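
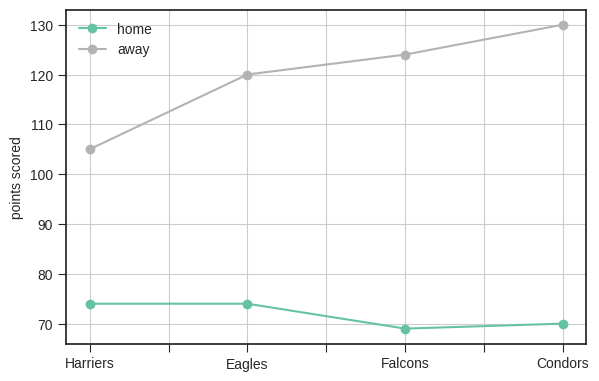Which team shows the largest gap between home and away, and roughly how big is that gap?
Condors: home ≈ 70, away ≈ 130 → gap ≈ 60. Next-largest (Falcons) is only ≈ 50.

Condors, ≈ 60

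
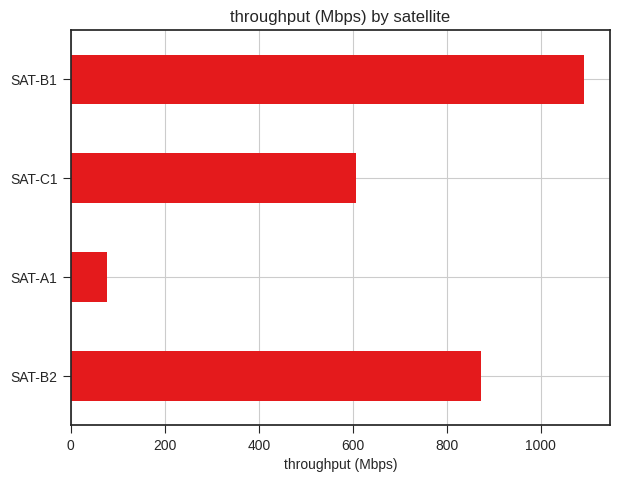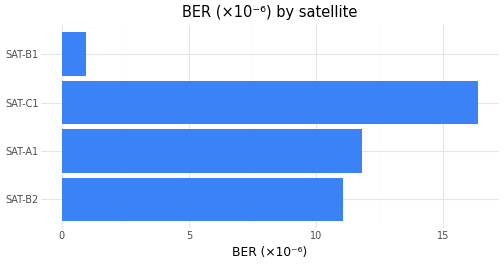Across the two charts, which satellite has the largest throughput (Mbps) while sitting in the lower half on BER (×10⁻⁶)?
SAT-B1

Chart 2 median BER (×10⁻⁶) ≈ 12; below-median satellites: SAT-B2, SAT-B1. Among those, SAT-B1 has the highest throughput (Mbps) (≈ 1000).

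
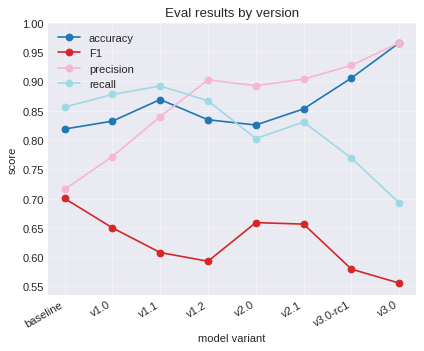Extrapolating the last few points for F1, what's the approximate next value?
≈ 0.5

Last three: 0.65, 0.60, 0.55 → slope ≈ -0.05/step → next ≈ 0.5.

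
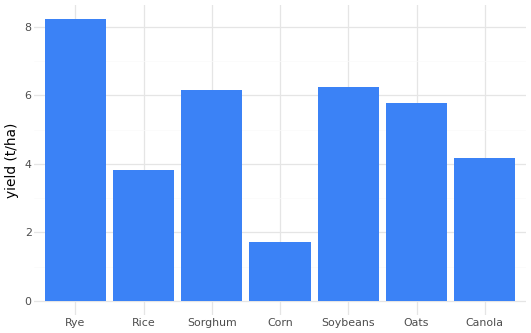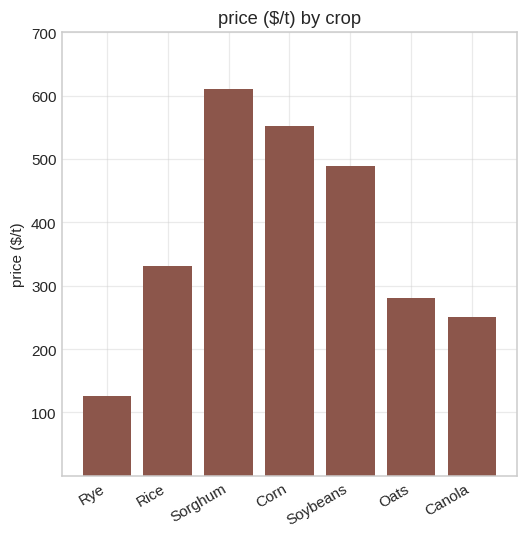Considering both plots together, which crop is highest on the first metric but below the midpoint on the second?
Chart 2 median price ($/t) ≈ 300; below-median crops: Rye, Oats, Canola. Among those, Rye has the highest yield (t/ha) (≈ 8).

Rye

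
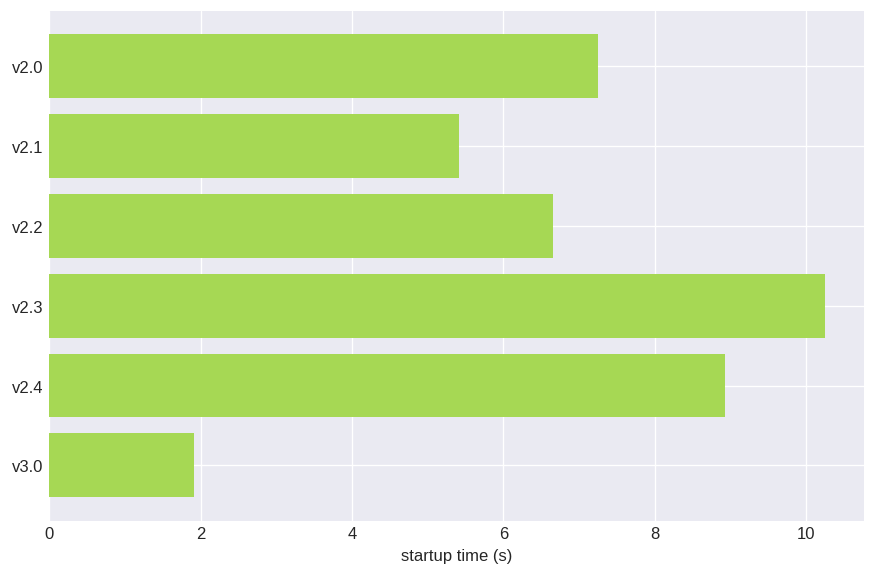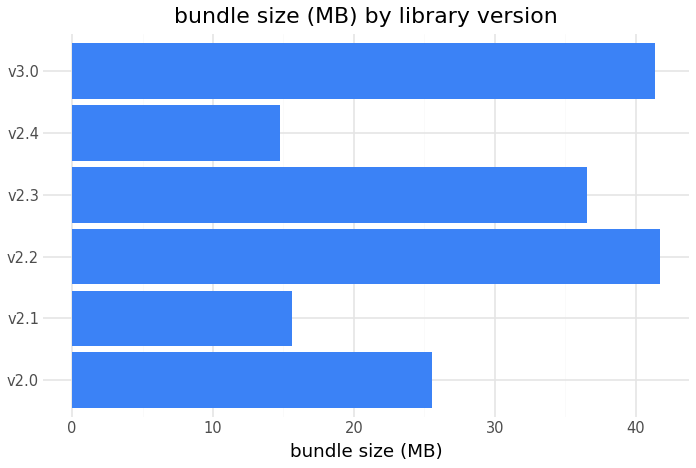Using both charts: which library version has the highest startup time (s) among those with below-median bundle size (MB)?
v2.4

Chart 2 median bundle size (MB) ≈ 30; below-median library versions: v2.0, v2.1, v2.4. Among those, v2.4 has the highest startup time (s) (≈ 9).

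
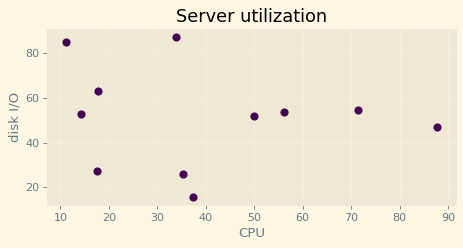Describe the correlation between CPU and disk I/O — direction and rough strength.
no clear correlation

Points are roughly uncorrelated; weak (|r| ≈ 0.1).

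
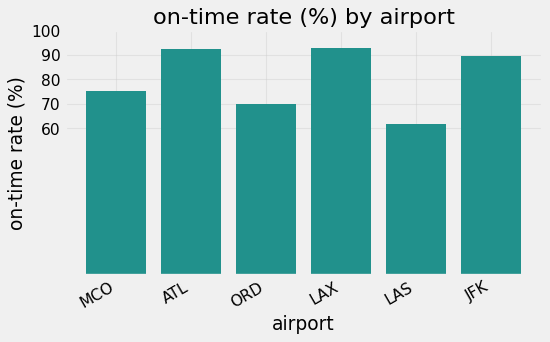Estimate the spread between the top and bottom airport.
≈ 30

Max LAX ≈ 90, min LAS ≈ 60; range ≈ 30.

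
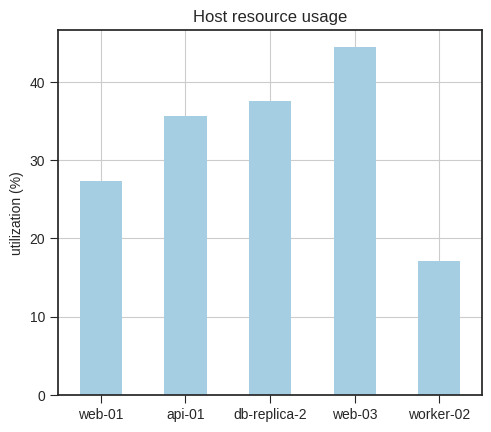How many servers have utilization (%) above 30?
3

Above 30: api-01, db-replica-2, web-03.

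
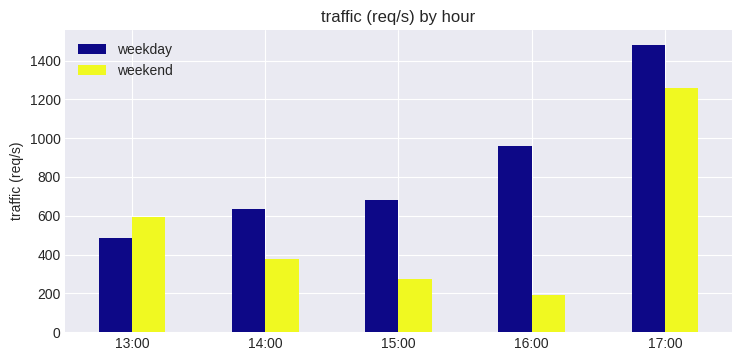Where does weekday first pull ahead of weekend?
14:00

13:00: weekday ≈ 400 vs weekend ≈ 600 (not yet); 14:00: weekday ≈ 600 vs weekend ≈ 400 (first crossover).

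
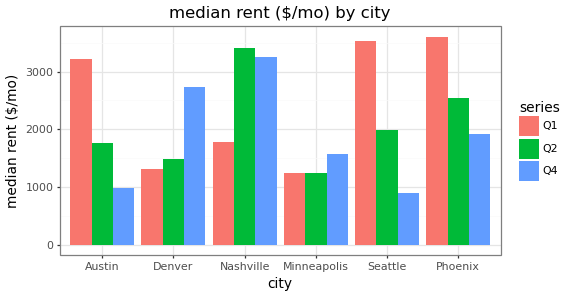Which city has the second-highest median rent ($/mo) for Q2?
Top 3 for Q2: Nashville ≈ 3500, Phoenix ≈ 2500, Seattle ≈ 2000.

Phoenix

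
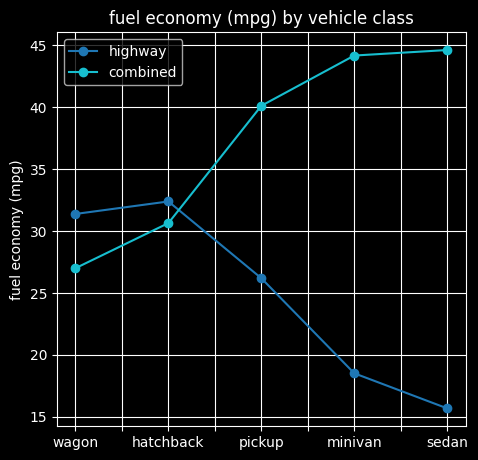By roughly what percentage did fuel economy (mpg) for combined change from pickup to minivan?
≈ +12.5%

pickup ≈ 40, minivan ≈ 45; (45 − 40) / 40 ≈ +12.5%.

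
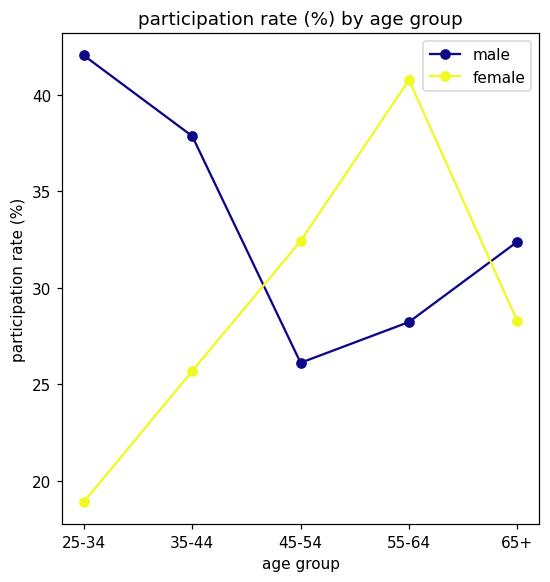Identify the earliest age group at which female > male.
35-44: female ≈ 26 vs male ≈ 38 (not yet); 45-54: female ≈ 32 vs male ≈ 26 (first crossover).

45-54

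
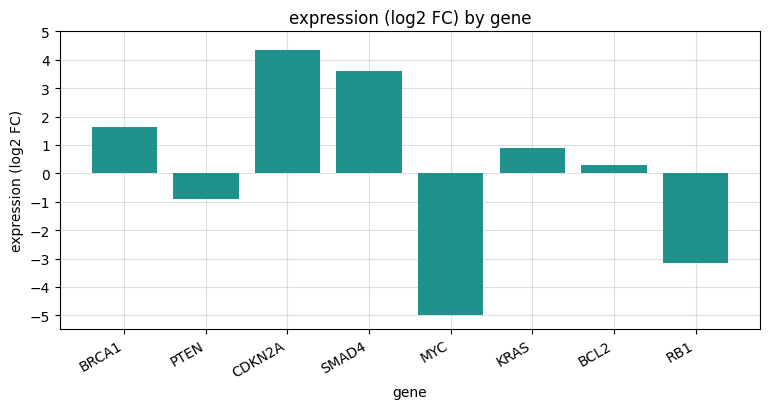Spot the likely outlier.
MYC

MYC ≈ -5; the rest sit between ≈ -3 and ≈ 4.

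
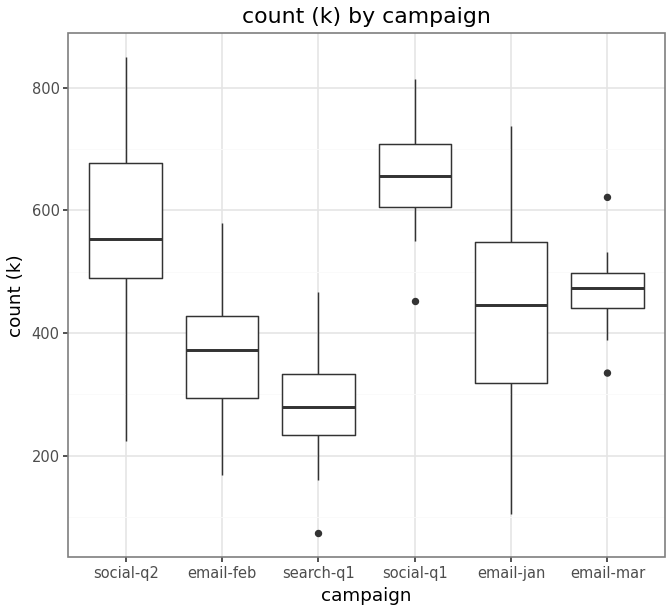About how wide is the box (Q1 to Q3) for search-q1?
≈ 100

Q3 ≈ 350, Q1 ≈ 250; IQR ≈ 100.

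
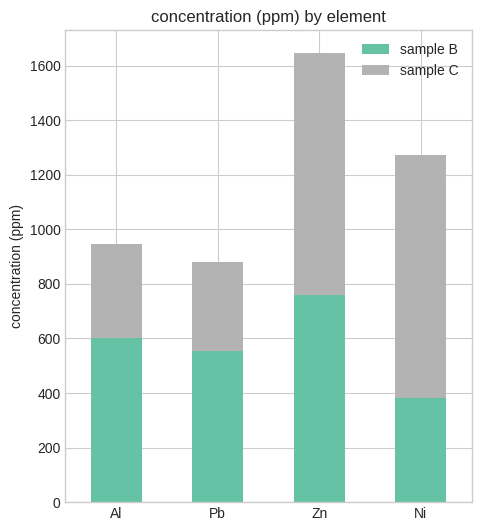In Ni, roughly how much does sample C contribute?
sample C top ≈ 1200, bottom ≈ 400; segment ≈ 800.

≈ 800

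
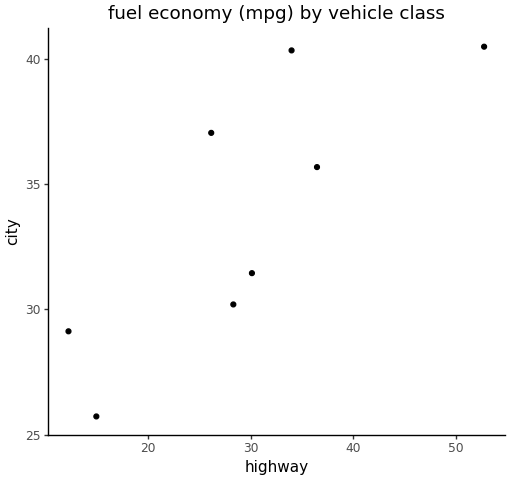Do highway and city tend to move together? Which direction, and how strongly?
Points are positively correlated; strong (|r| ≈ 0.8).

positive, strong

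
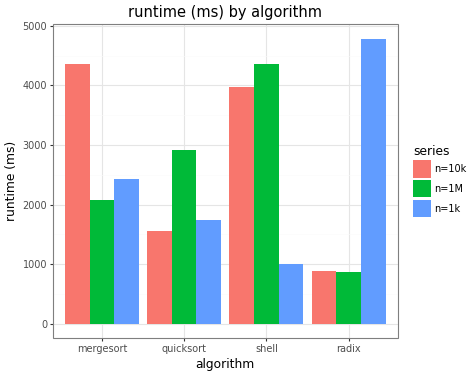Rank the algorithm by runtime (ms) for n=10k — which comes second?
Top 3 for n=10k: mergesort ≈ 4500, shell ≈ 4000, quicksort ≈ 1500.

shell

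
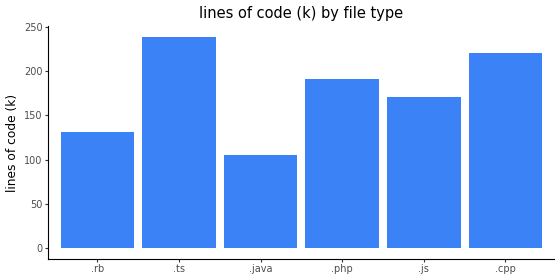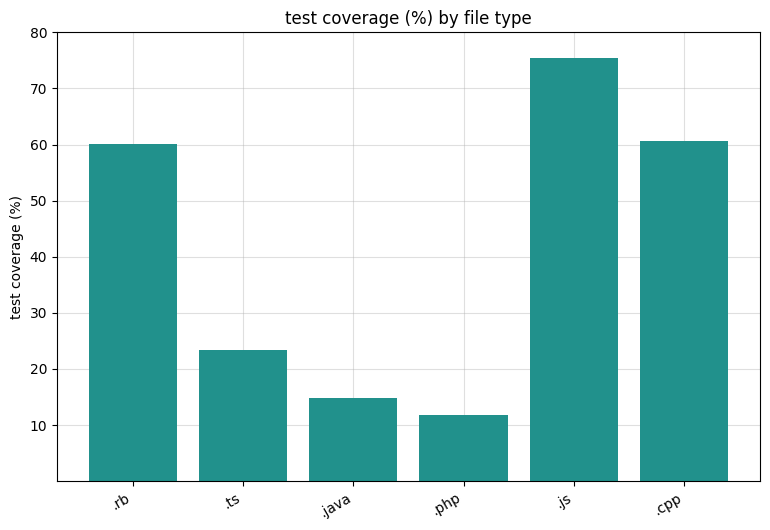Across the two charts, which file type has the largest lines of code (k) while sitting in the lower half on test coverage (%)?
.ts

Chart 2 median test coverage (%) ≈ 40; below-median file types: .ts, .java, .php. Among those, .ts has the highest lines of code (k) (≈ 250).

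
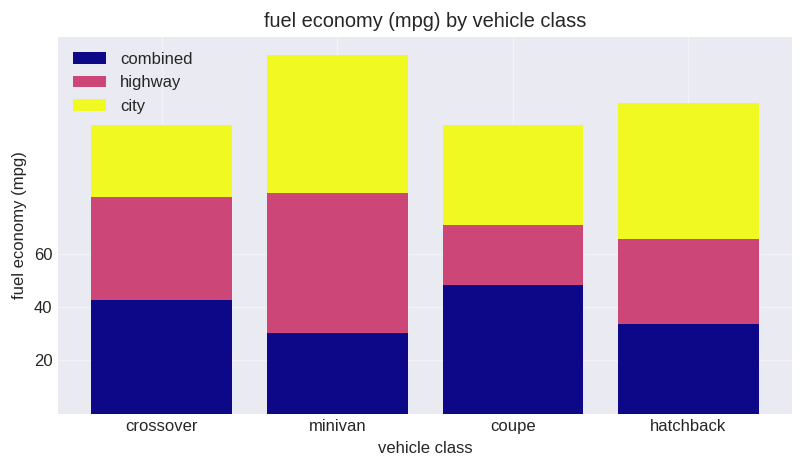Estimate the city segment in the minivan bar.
city top ≈ 140, bottom ≈ 80; segment ≈ 60.

≈ 60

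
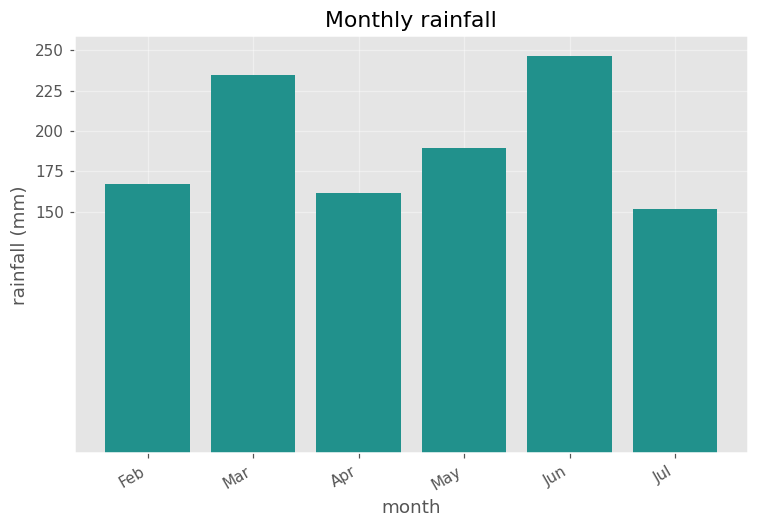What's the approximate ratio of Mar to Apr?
Mar ≈ 225, Apr ≈ 150; 225/150 ≈ 1.5.

≈ 1.5×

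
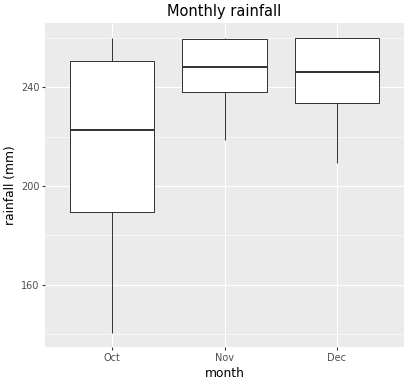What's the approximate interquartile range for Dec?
Q3 ≈ 260, Q1 ≈ 235; IQR ≈ 25.

≈ 25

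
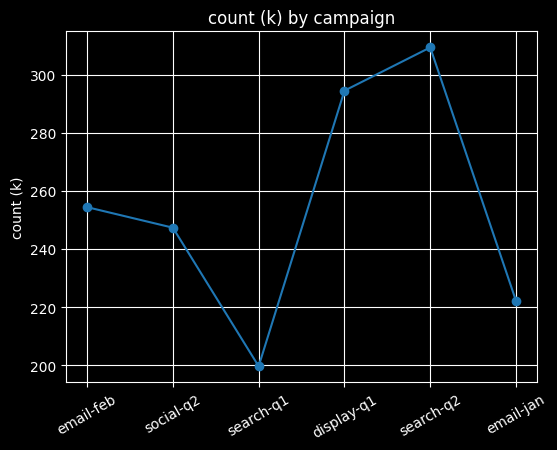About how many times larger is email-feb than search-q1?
email-feb ≈ 250, search-q1 ≈ 200; 250/200 ≈ 1.25.

≈ 1.25×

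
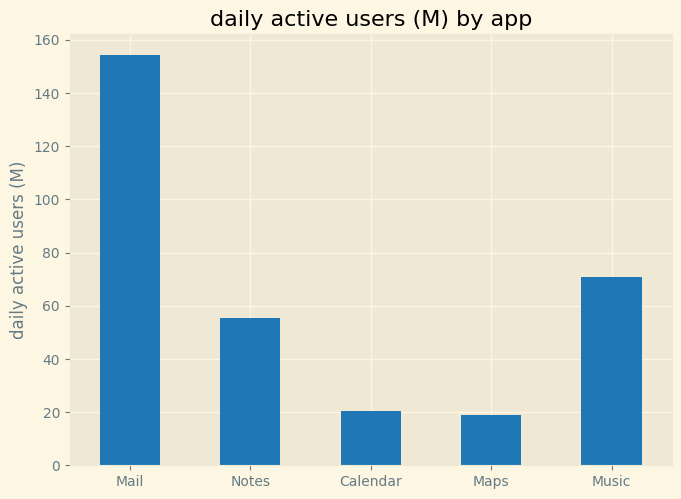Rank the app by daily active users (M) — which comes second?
Music

Top 3: Mail ≈ 160, Music ≈ 80, Notes ≈ 60.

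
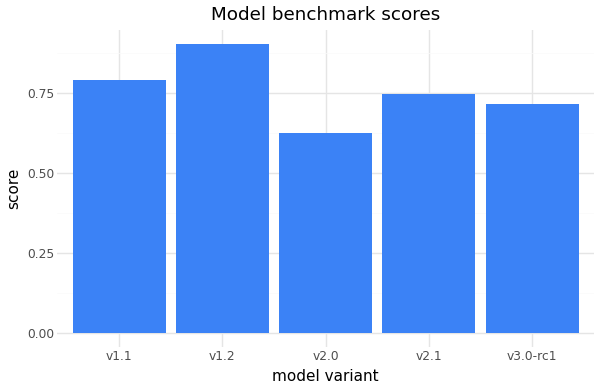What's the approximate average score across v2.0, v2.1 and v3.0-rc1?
(0.6 + 0.7 + 0.7) / 3 ≈ 0.67.

≈ 0.67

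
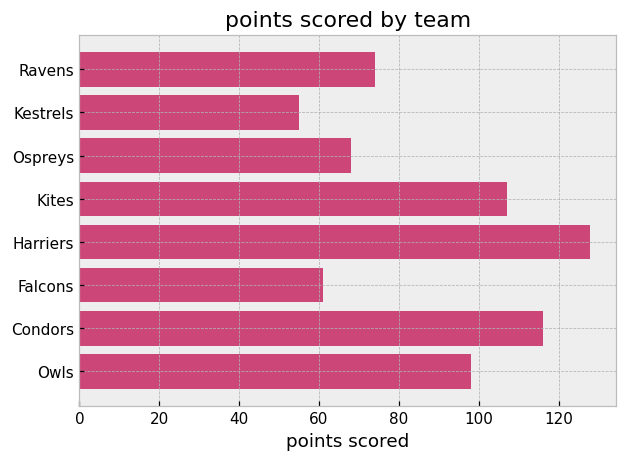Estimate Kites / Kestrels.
≈ 1.67×

Kites ≈ 100, Kestrels ≈ 60; 100/60 ≈ 1.67.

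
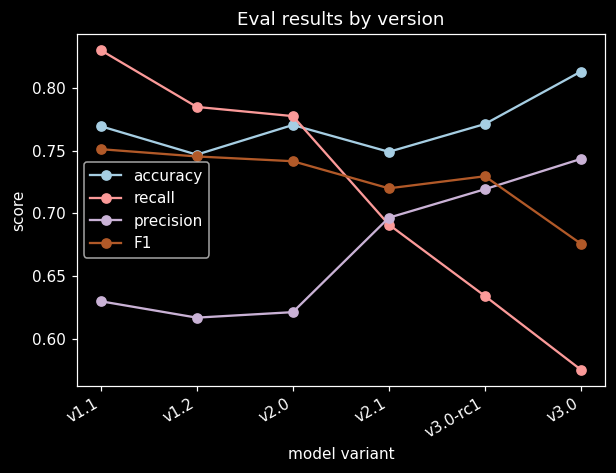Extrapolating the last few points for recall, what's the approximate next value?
Last three: 0.70, 0.65, 0.60 → slope ≈ -0.05/step → next ≈ 0.55.

≈ 0.55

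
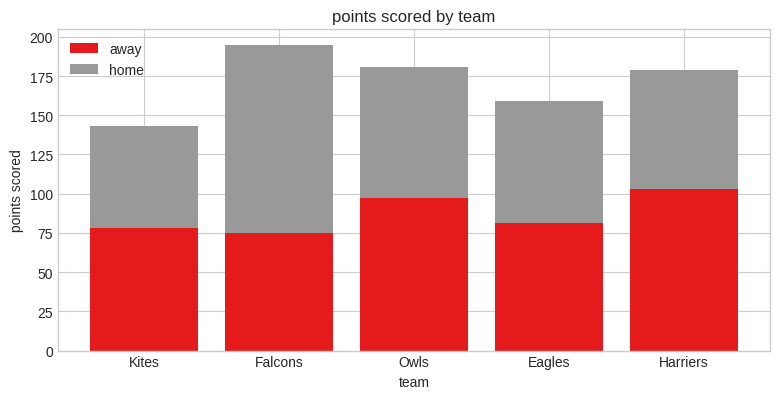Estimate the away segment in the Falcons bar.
away top ≈ 80, bottom ≈ 0; segment ≈ 80.

≈ 80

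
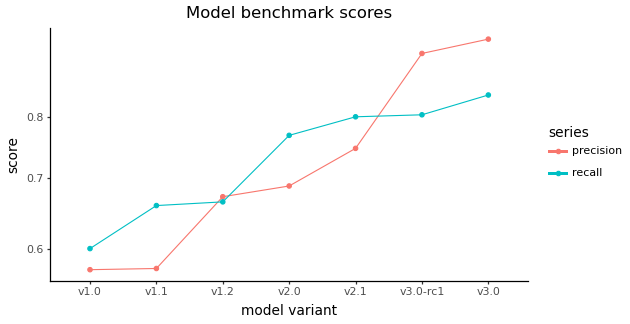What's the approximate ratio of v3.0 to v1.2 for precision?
≈ 1.46×

v3.0 ≈ 0.95, v1.2 ≈ 0.65; 0.95/0.65 ≈ 1.46.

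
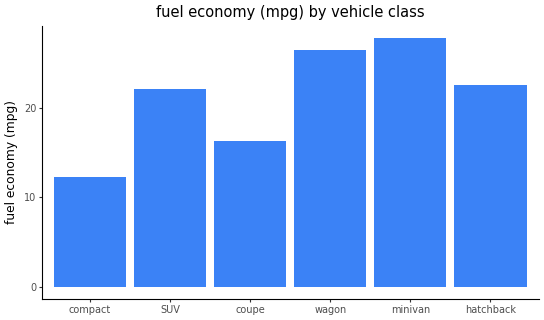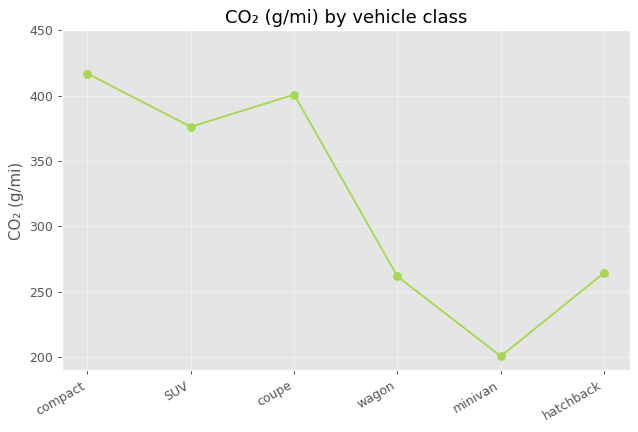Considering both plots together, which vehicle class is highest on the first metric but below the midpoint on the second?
minivan

Chart 2 median CO₂ (g/mi) ≈ 300; below-median vehicle classes: wagon, minivan, hatchback. Among those, minivan has the highest fuel economy (mpg) (≈ 30).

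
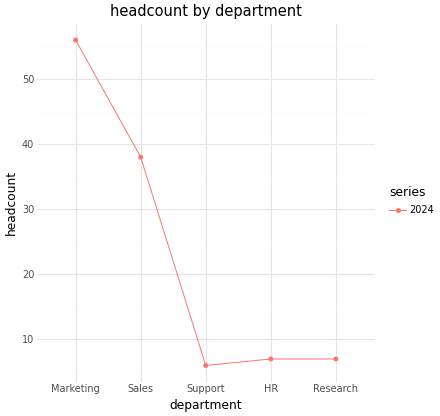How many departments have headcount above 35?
Above 35: Marketing, Sales.

2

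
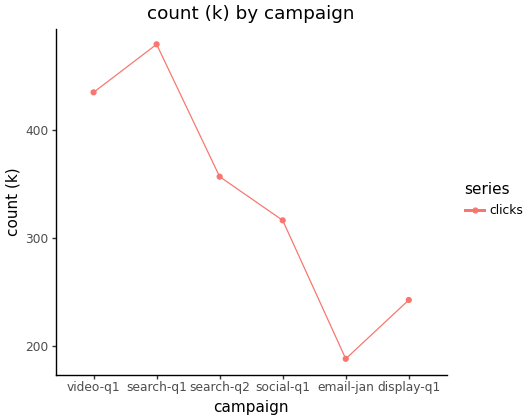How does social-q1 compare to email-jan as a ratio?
social-q1 ≈ 325, email-jan ≈ 200; 325/200 ≈ 1.62.

≈ 1.62×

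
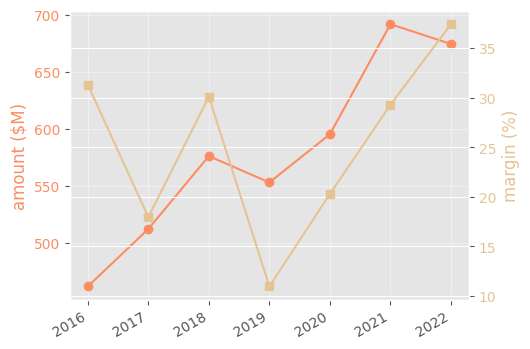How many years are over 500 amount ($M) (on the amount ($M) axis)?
Above 500: 2017, 2018, 2019, 2020, 2021, 2022.

6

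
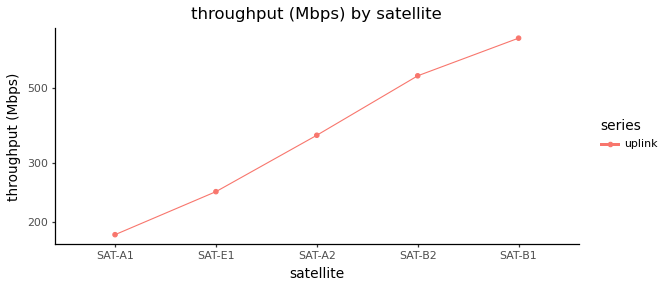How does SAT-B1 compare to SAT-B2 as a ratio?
≈ 1.27×

SAT-B1 ≈ 700, SAT-B2 ≈ 550; 700/550 ≈ 1.27.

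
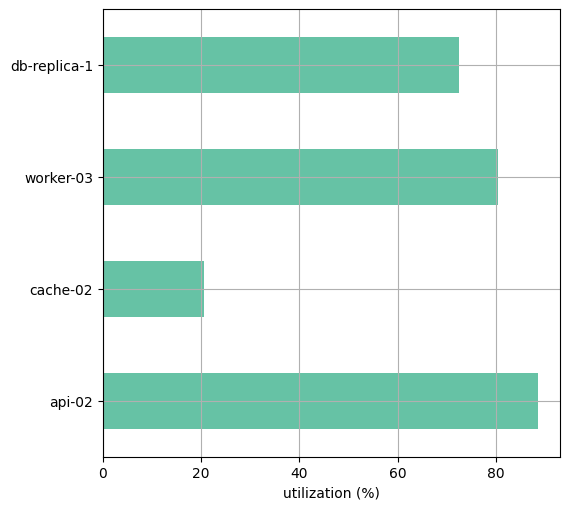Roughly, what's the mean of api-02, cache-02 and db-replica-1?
(90 + 20 + 70) / 3 ≈ 60.

≈ 60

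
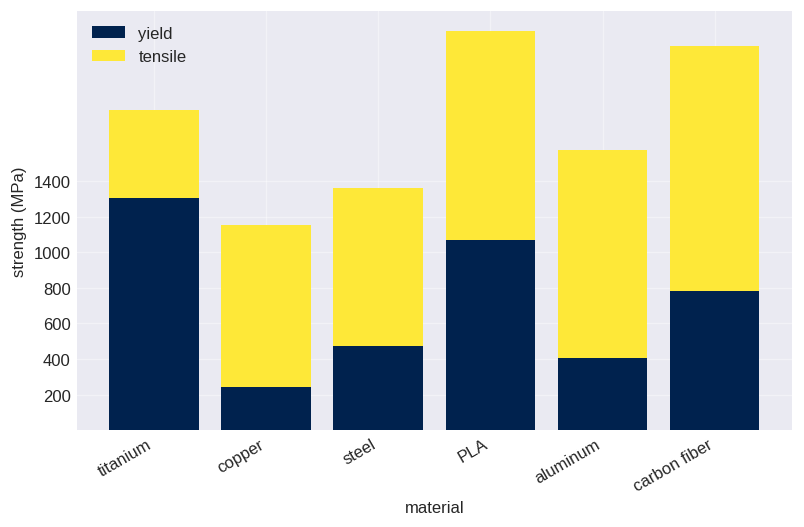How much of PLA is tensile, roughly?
tensile top ≈ 2200, bottom ≈ 1000; segment ≈ 1200.

≈ 1200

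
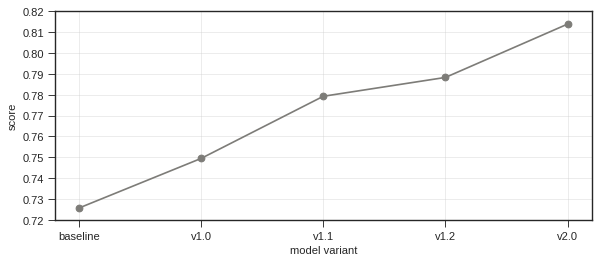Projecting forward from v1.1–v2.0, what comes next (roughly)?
≈ 0.825

Last three: 0.78, 0.79, 0.81 → slope ≈ 0.015/step → next ≈ 0.825.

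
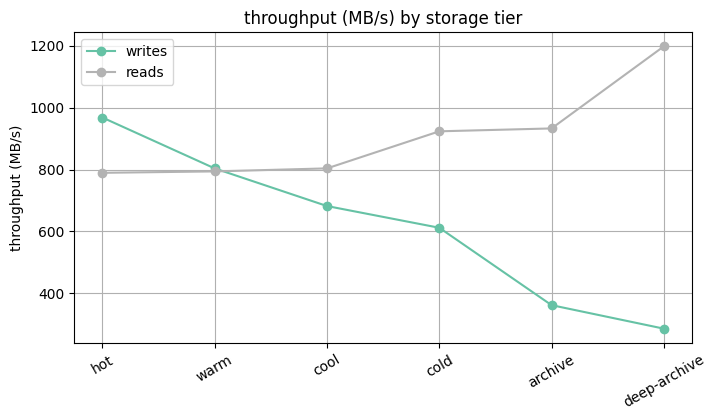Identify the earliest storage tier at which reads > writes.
warm: reads ≈ 800 vs writes ≈ 800 (not yet); cool: reads ≈ 800 vs writes ≈ 700 (first crossover).

cool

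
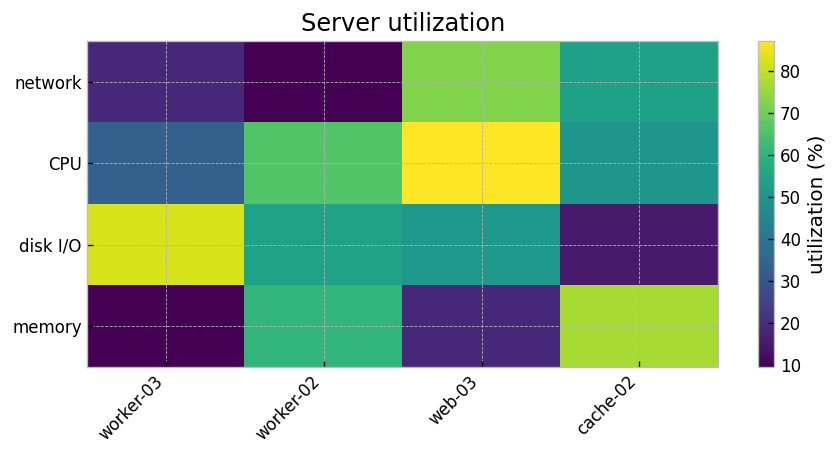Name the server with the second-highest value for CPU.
Top 3 for CPU: web-03 ≈ 90, worker-02 ≈ 70, cache-02 ≈ 50.

worker-02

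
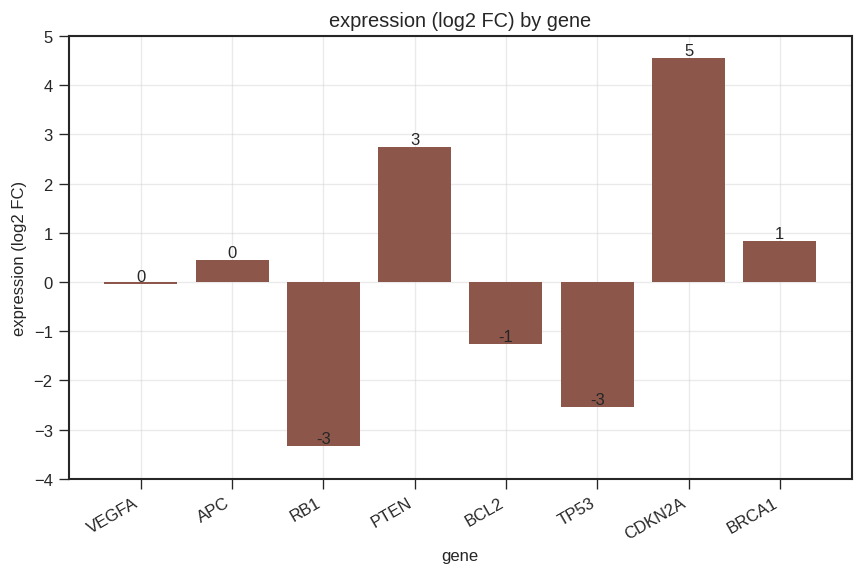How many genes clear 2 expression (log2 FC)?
Above 2: PTEN, CDKN2A.

2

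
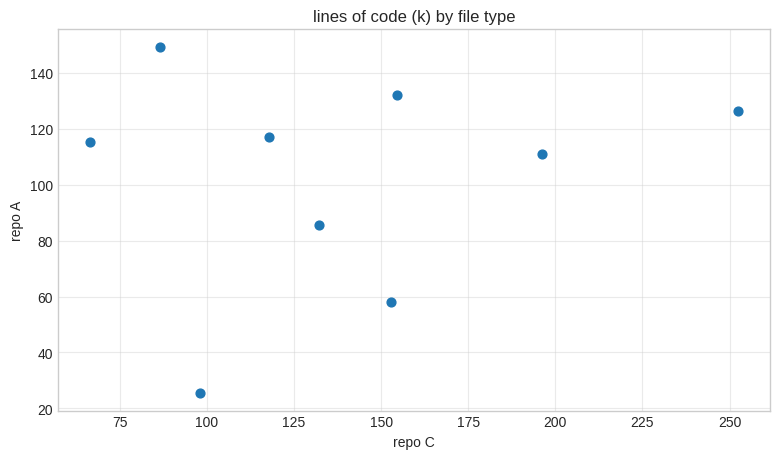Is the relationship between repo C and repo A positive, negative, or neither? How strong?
Points are roughly uncorrelated; weak (|r| ≈ 0.1).

no clear correlation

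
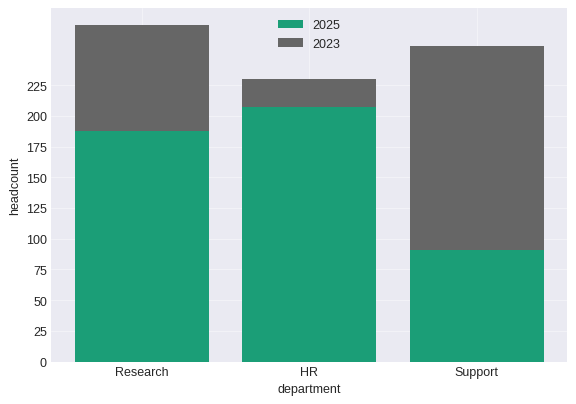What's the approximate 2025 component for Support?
2025 top ≈ 100, bottom ≈ 0; segment ≈ 100.

≈ 100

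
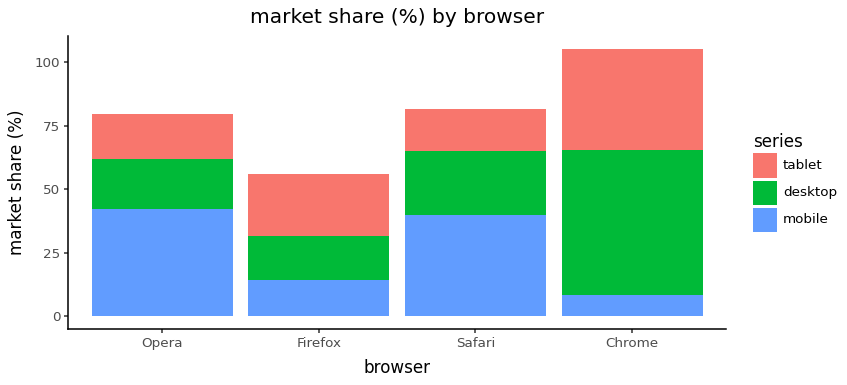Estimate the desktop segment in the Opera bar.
≈ 20

desktop top ≈ 60, bottom ≈ 40; segment ≈ 20.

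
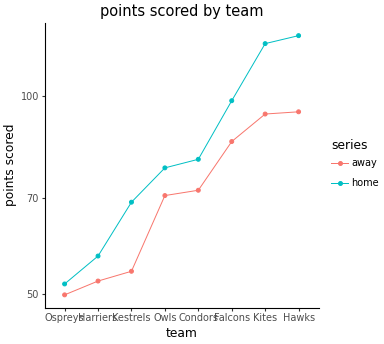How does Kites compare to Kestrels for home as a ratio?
Kites ≈ 120, Kestrels ≈ 70; 120/70 ≈ 1.71.

≈ 1.71×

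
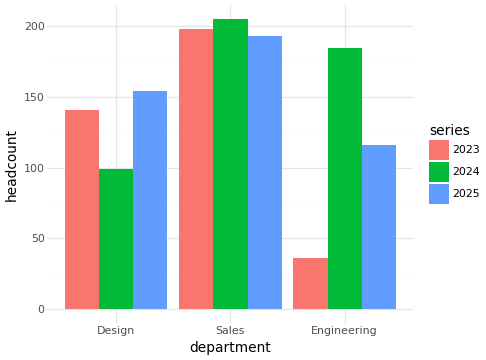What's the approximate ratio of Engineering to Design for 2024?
Engineering ≈ 180, Design ≈ 100; 180/100 ≈ 1.8.

≈ 1.8×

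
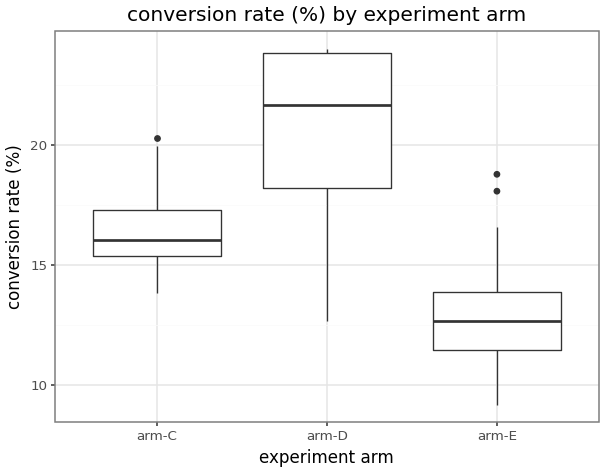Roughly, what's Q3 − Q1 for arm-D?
≈ 6

Q3 ≈ 24, Q1 ≈ 18; IQR ≈ 6.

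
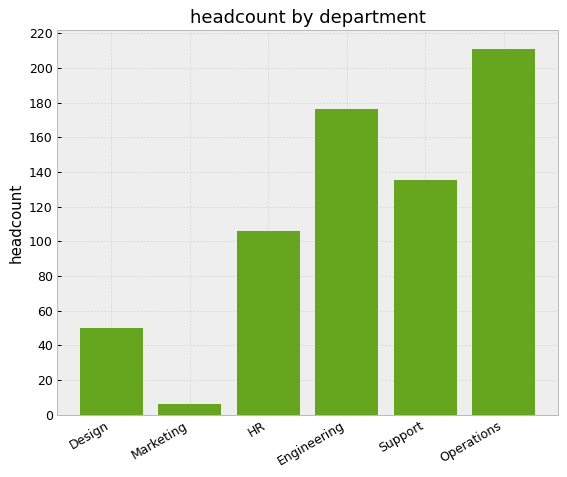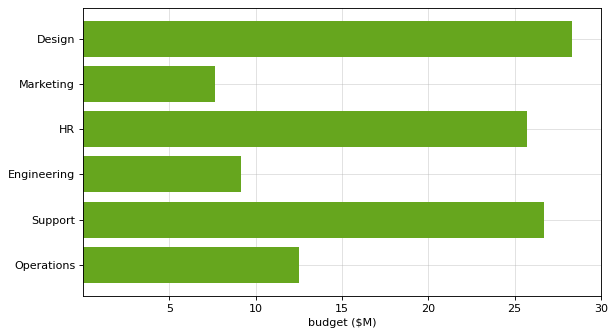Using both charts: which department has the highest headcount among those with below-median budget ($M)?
Chart 2 median budget ($M) ≈ 20; below-median departments: Marketing, Engineering, Operations. Among those, Operations has the highest headcount (≈ 220).

Operations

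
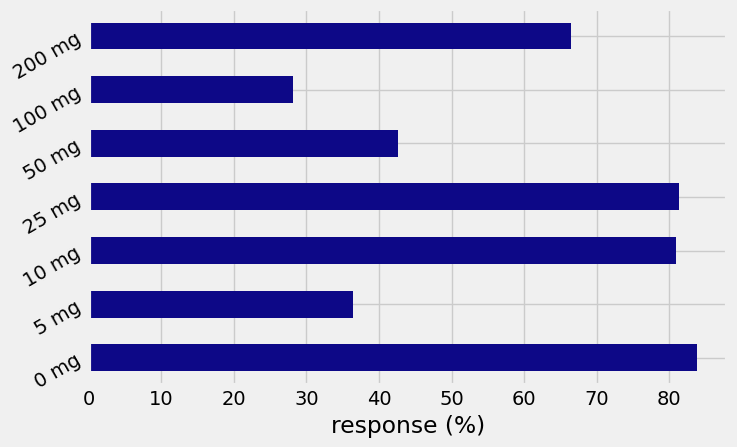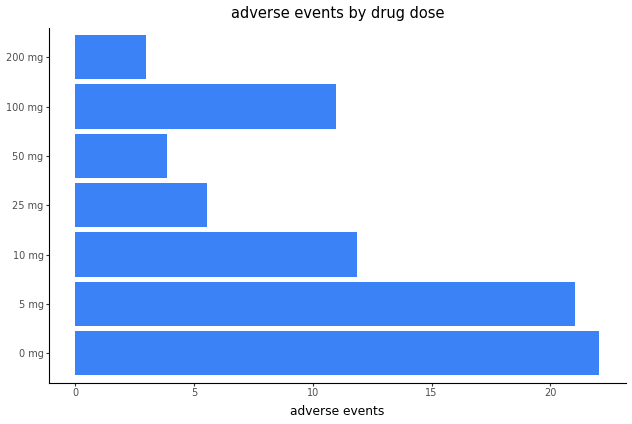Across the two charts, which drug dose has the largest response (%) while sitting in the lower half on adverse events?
25 mg

Chart 2 median adverse events ≈ 10; below-median drug doses: 25 mg, 50 mg, 200 mg. Among those, 25 mg has the highest response (%) (≈ 80).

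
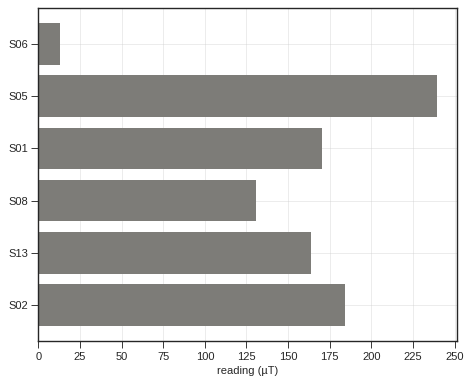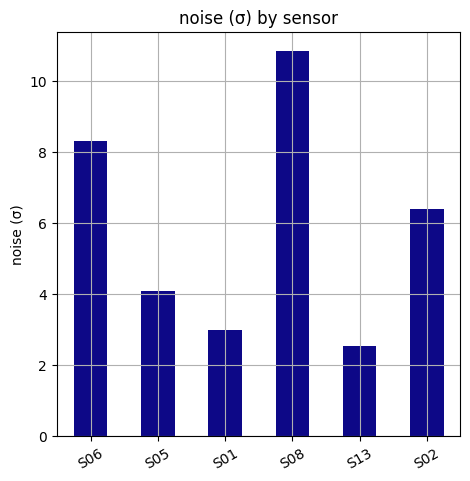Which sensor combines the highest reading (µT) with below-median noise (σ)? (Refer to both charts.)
S05

Chart 2 median noise (σ) ≈ 5; below-median sensors: S05, S01, S13. Among those, S05 has the highest reading (µT) (≈ 250).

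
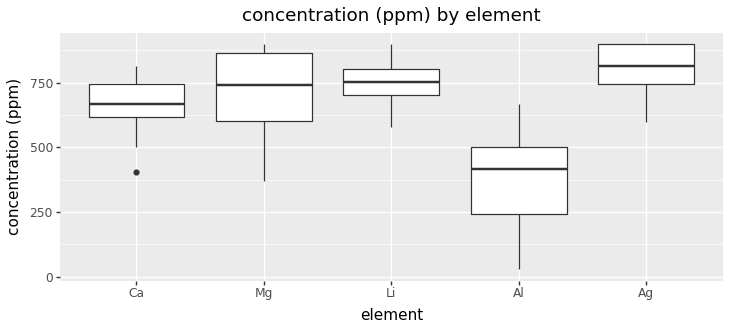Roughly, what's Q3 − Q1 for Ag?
Q3 ≈ 900, Q1 ≈ 750; IQR ≈ 150.

≈ 150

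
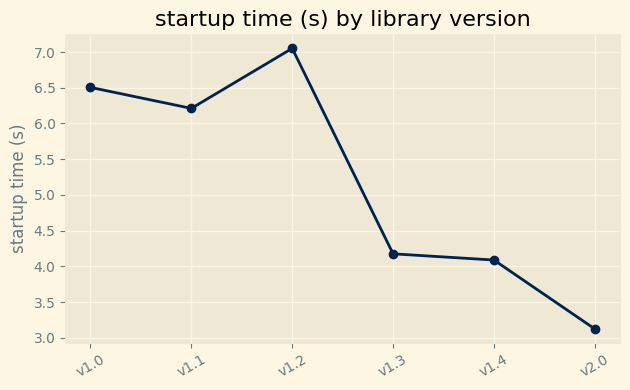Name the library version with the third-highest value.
Top 4: v1.2 ≈ 7.0, v1.0 ≈ 6.5, v1.1 ≈ 6.0, v1.3 ≈ 4.0.

v1.1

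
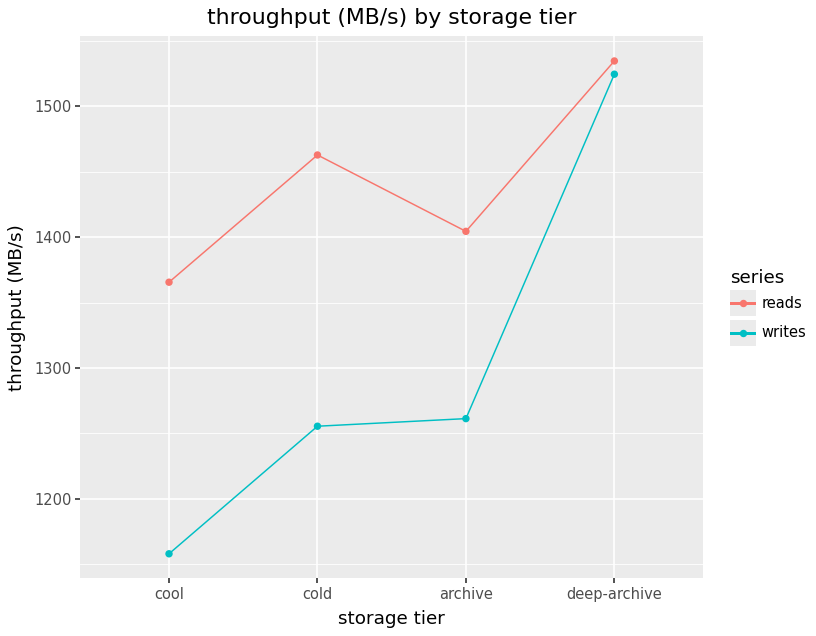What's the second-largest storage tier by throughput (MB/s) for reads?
Top 3 for reads: deep-archive ≈ 1550, cold ≈ 1450, archive ≈ 1400.

cold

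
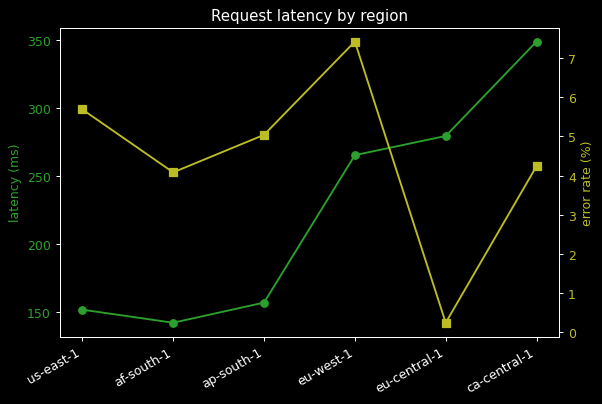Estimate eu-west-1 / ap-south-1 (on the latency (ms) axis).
eu-west-1 ≈ 260, ap-south-1 ≈ 160; 260/160 ≈ 1.62.

≈ 1.62×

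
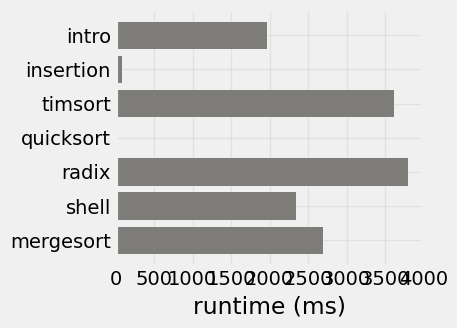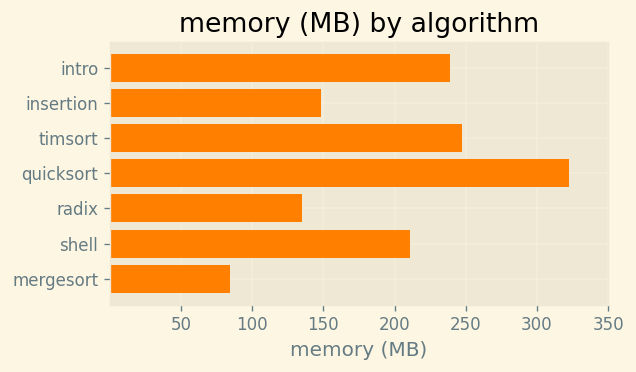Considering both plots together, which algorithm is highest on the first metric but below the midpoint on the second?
Chart 2 median memory (MB) ≈ 200; below-median algorithms: insertion, radix, mergesort. Among those, radix has the highest runtime (ms) (≈ 4000).

radix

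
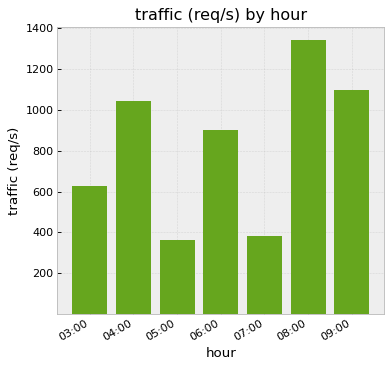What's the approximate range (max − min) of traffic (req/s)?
≈ 1000

Max 08:00 ≈ 1400, min 05:00 ≈ 400; range ≈ 1000.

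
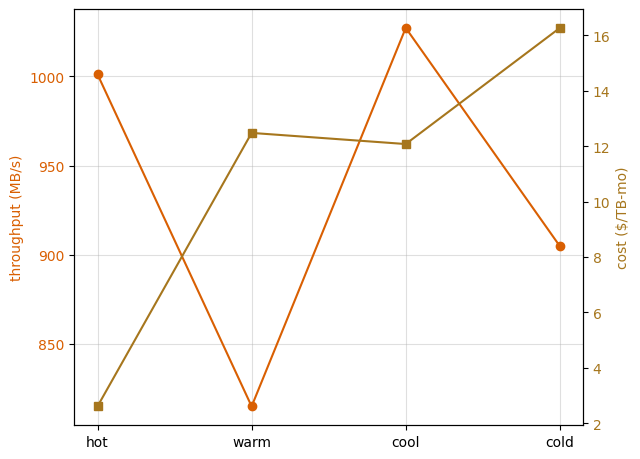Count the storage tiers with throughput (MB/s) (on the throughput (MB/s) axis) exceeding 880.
3

Above 880: hot, cool, cold.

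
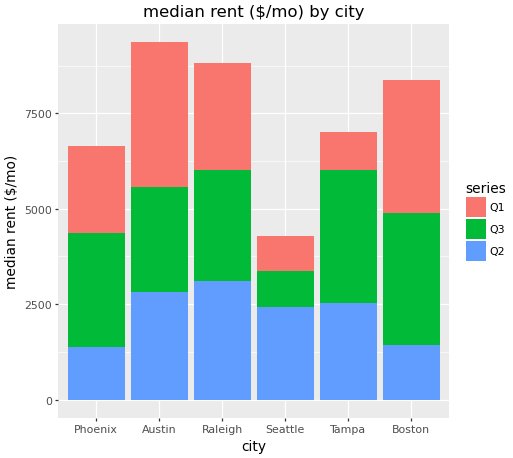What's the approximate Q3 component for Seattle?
Q3 top ≈ 3000, bottom ≈ 2000; segment ≈ 1000.

≈ 1000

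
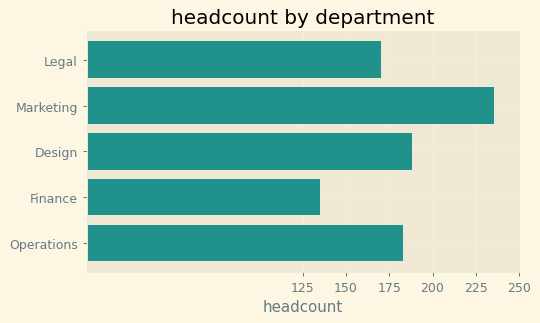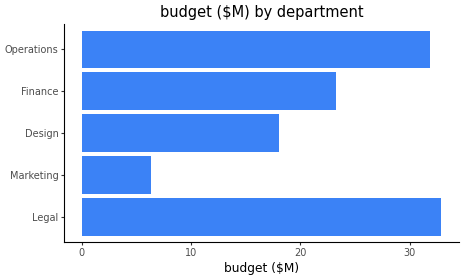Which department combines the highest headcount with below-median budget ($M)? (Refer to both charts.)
Marketing

Chart 2 median budget ($M) ≈ 25; below-median departments: Marketing, Design. Among those, Marketing has the highest headcount (≈ 225).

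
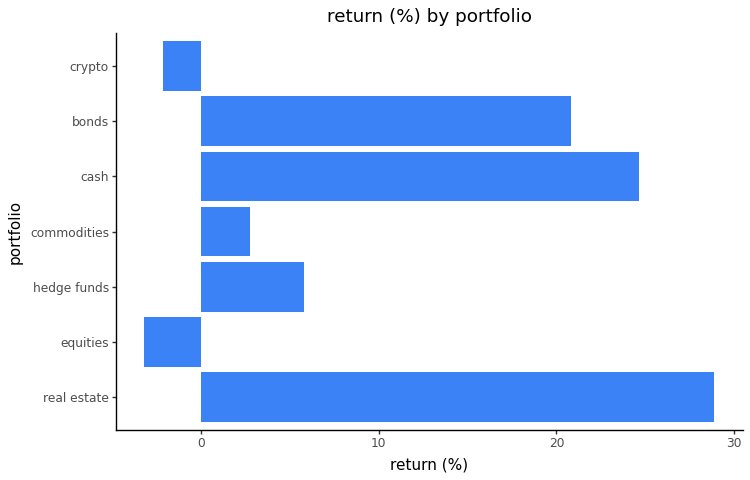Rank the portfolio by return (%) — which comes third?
bonds

Top 4: real estate ≈ 30, cash ≈ 25, bonds ≈ 20, hedge funds ≈ 5.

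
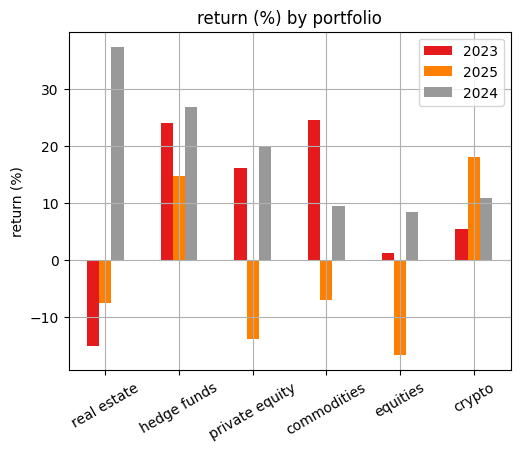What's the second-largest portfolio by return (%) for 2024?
hedge funds

Top 3 for 2024: real estate ≈ 35, hedge funds ≈ 25, private equity ≈ 20.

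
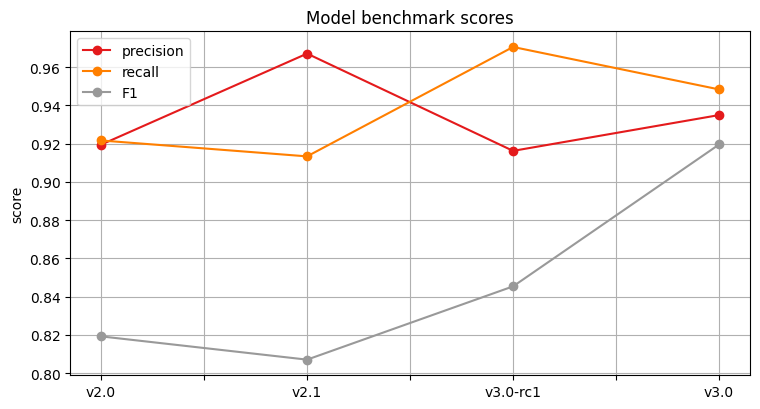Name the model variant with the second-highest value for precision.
Top 3 for precision: v2.1 ≈ 0.96, v3.0 ≈ 0.94, v2.0 ≈ 0.92.

v3.0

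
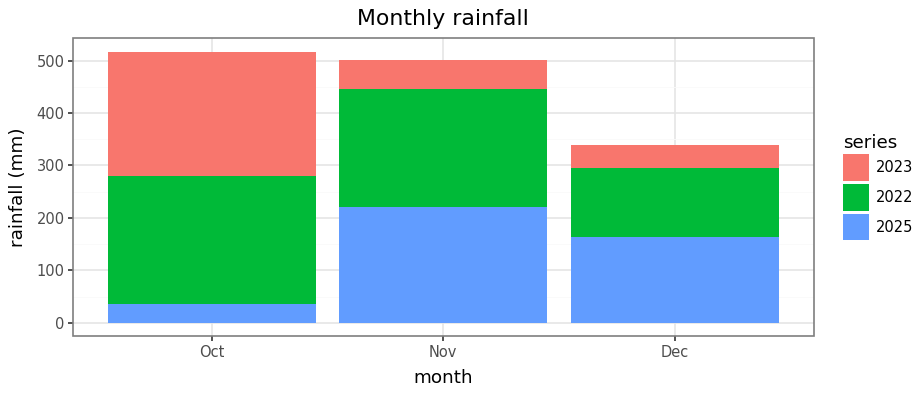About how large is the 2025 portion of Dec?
≈ 150

2025 top ≈ 150, bottom ≈ 0; segment ≈ 150.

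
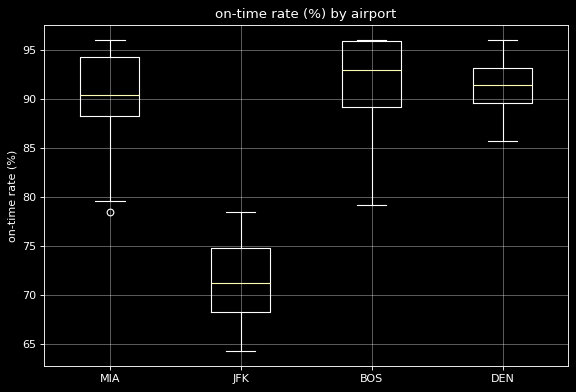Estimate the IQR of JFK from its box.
≈ 6

Q3 ≈ 74, Q1 ≈ 68; IQR ≈ 6.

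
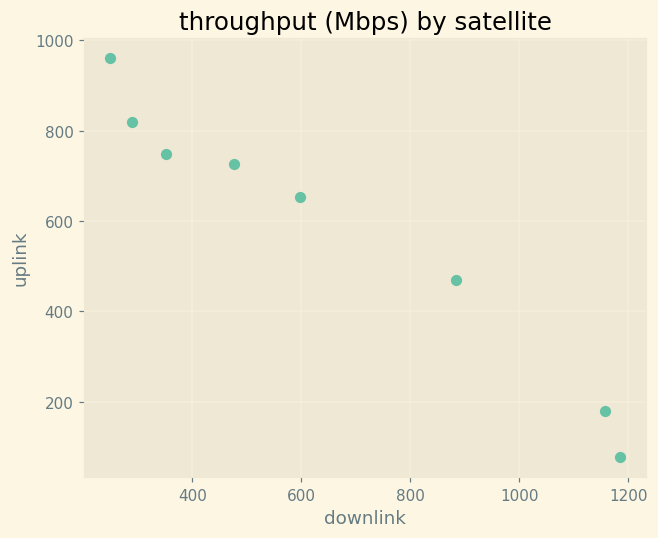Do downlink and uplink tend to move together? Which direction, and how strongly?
negative, strong

Points are negatively correlated; strong (|r| ≈ 1.0).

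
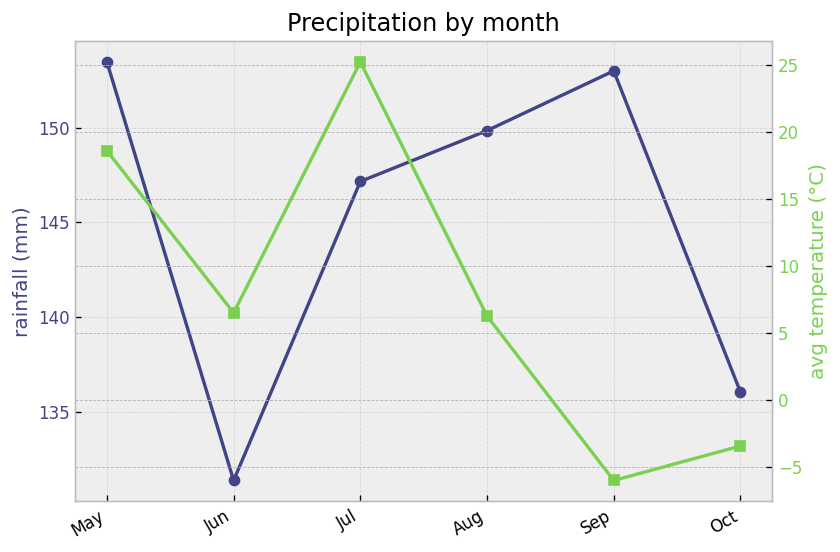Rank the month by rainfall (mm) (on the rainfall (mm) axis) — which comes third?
Top 4 (on the rainfall (mm) axis): May ≈ 154, Sep ≈ 152, Aug ≈ 150, Jul ≈ 148.

Aug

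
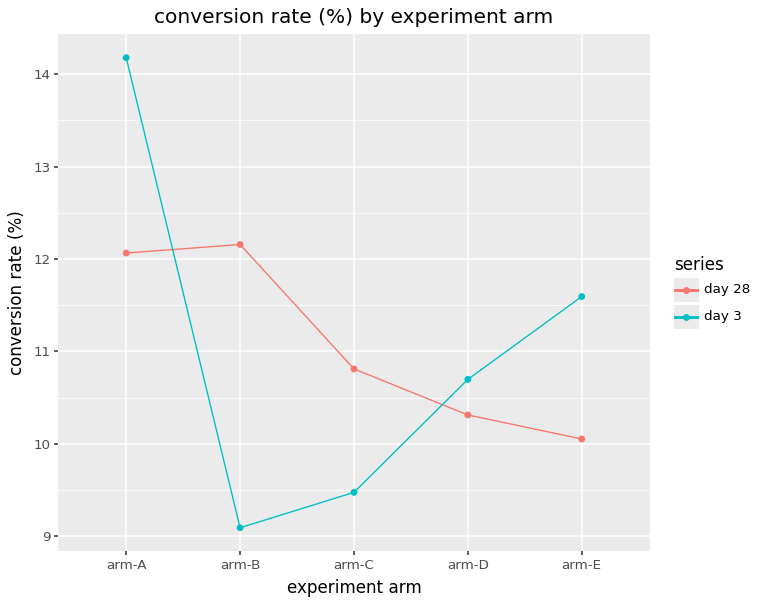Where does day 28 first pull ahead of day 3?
arm-A: day 28 ≈ 12.0 vs day 3 ≈ 14.0 (not yet); arm-B: day 28 ≈ 12.0 vs day 3 ≈ 9.0 (first crossover).

arm-B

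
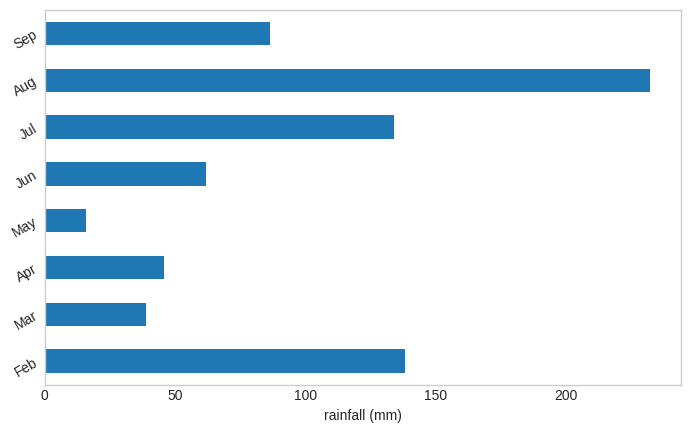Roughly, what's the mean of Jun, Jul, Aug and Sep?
≈ 130

(60 + 140 + 240 + 80) / 4 ≈ 130.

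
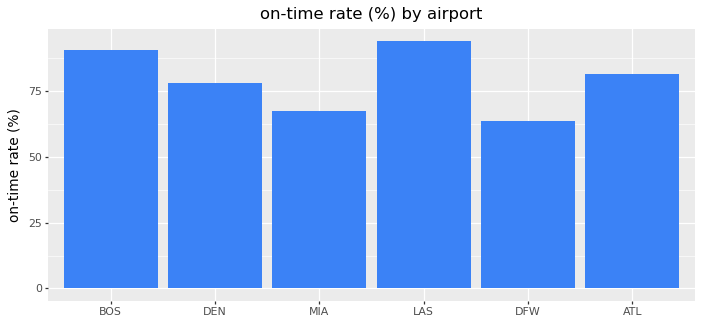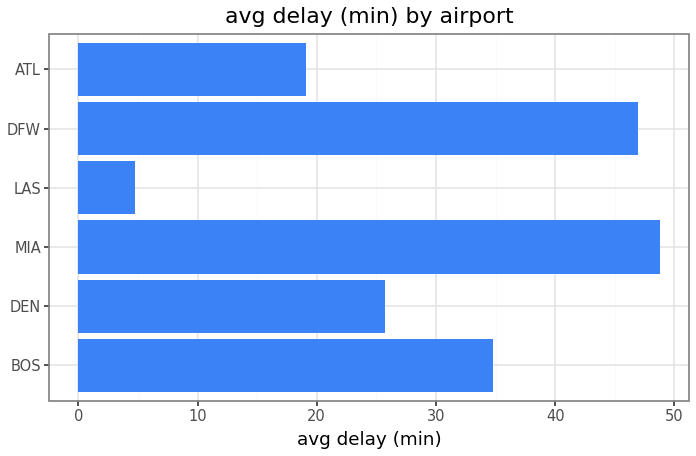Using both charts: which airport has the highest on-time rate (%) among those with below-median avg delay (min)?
LAS

Chart 2 median avg delay (min) ≈ 30; below-median airports: DEN, LAS, ATL. Among those, LAS has the highest on-time rate (%) (≈ 90).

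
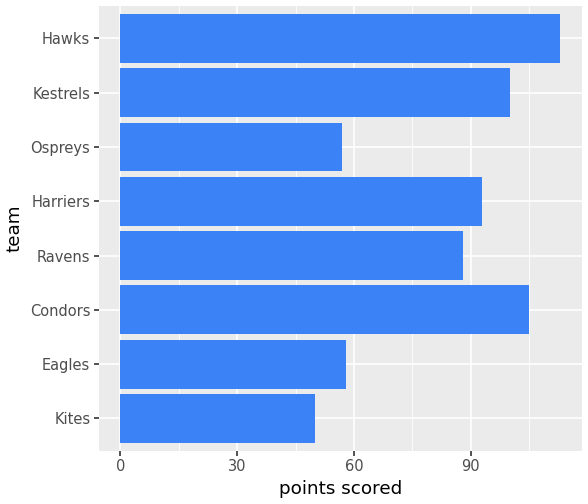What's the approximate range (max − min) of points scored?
Max Hawks ≈ 110, min Kites ≈ 50; range ≈ 60.

≈ 60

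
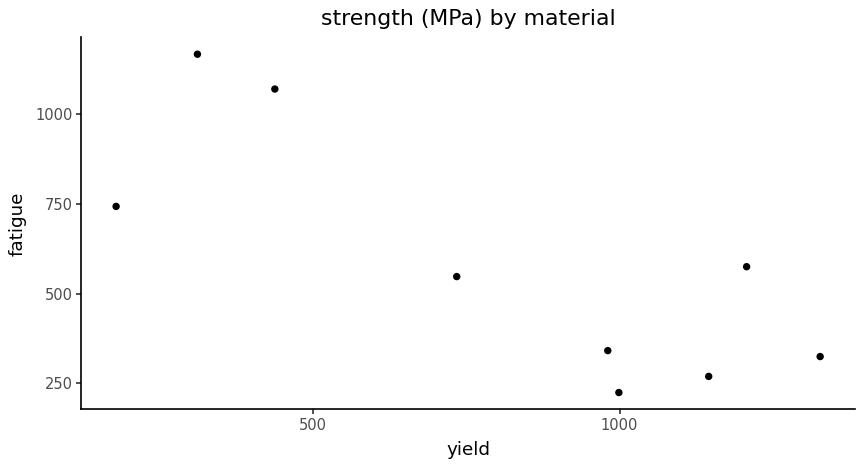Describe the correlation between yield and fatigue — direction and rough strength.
Points are negatively correlated; strong (|r| ≈ 0.8).

negative, strong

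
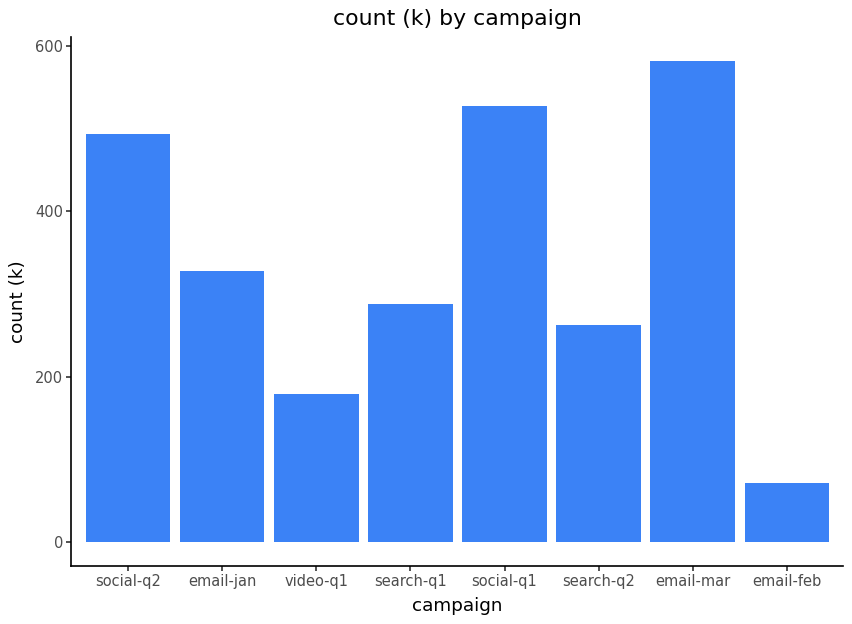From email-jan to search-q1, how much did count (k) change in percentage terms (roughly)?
≈ -14.3%

email-jan ≈ 350, search-q1 ≈ 300; (300 − 350) / 350 ≈ -14.3%.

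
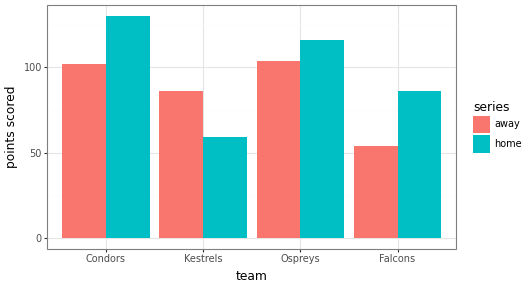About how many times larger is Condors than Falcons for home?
≈ 1.5×

Condors ≈ 120, Falcons ≈ 80; 120/80 ≈ 1.5.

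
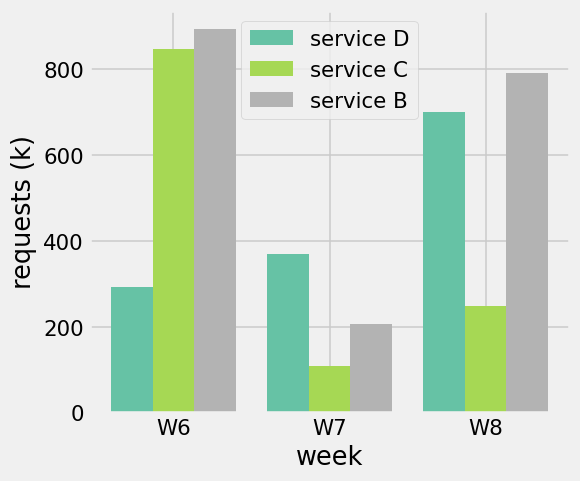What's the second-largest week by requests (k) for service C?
Top 3 for service C: W6 ≈ 800, W8 ≈ 200, W7 ≈ 100.

W8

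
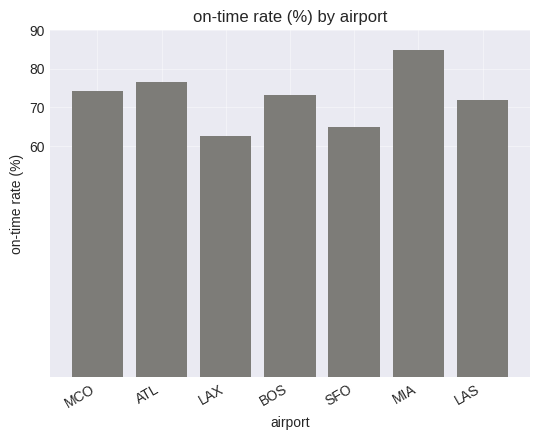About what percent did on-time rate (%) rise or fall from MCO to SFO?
MCO ≈ 70, SFO ≈ 60; (60 − 70) / 70 ≈ -14.3%.

≈ -14.3%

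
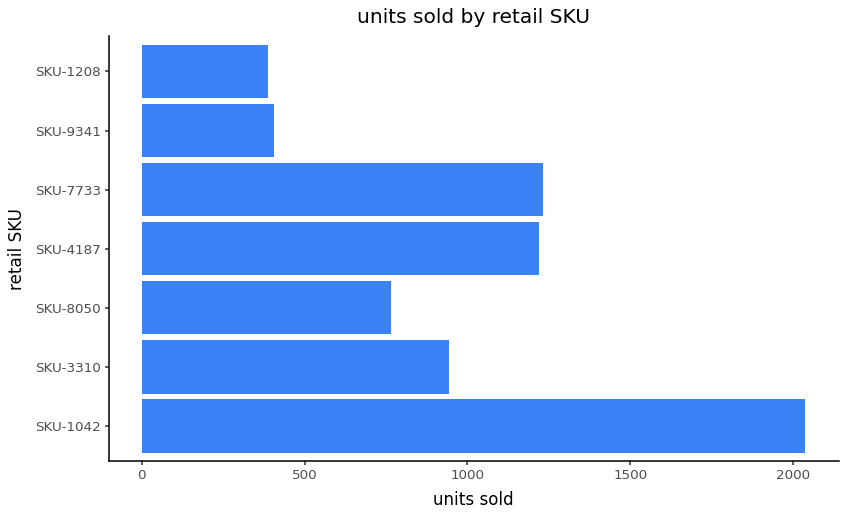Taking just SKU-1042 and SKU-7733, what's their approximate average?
≈ 1600

(2000 + 1200) / 2 ≈ 1600.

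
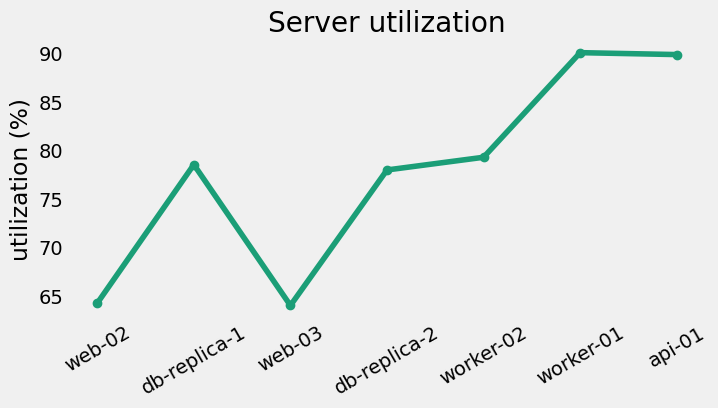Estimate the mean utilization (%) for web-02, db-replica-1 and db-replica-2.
(65 + 80 + 80) / 3 ≈ 75.

≈ 75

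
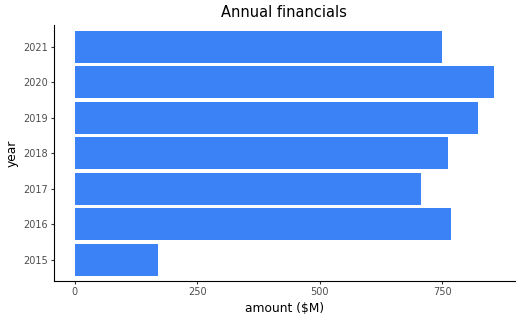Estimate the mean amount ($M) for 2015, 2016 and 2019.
(200 + 800 + 800) / 3 ≈ 600.

≈ 600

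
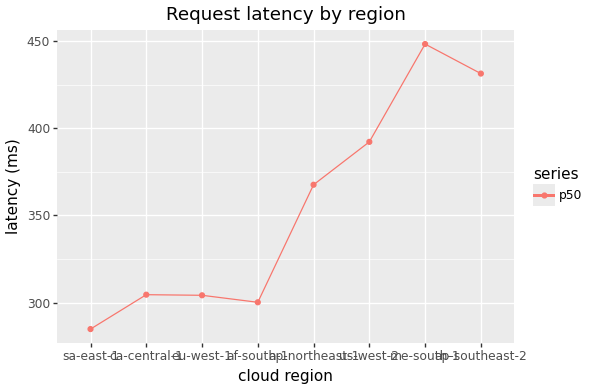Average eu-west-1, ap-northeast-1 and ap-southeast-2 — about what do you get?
≈ 367

(300 + 360 + 440) / 3 ≈ 367.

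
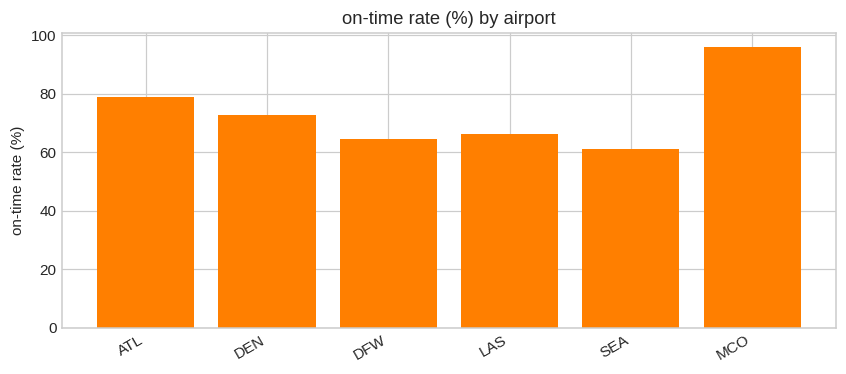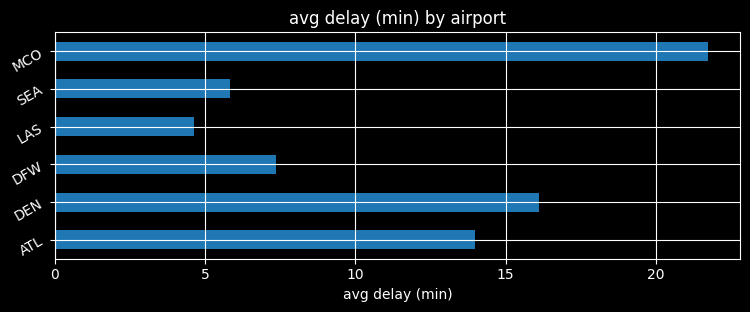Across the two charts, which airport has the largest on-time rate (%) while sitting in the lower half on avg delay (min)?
Chart 2 median avg delay (min) ≈ 10; below-median airports: DFW, LAS, SEA. Among those, LAS has the highest on-time rate (%) (≈ 70).

LAS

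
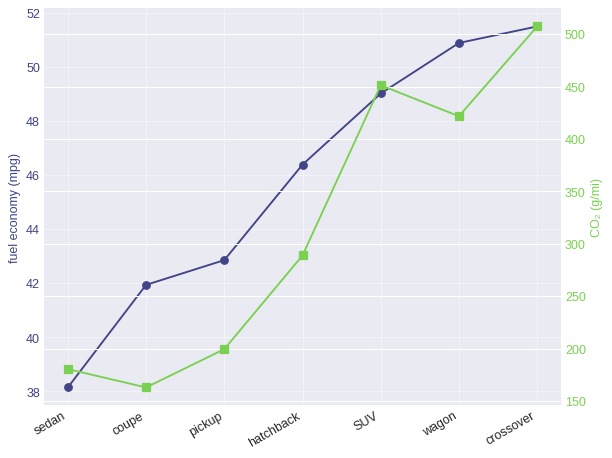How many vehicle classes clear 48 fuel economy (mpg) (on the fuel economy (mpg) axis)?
Above 48: SUV, wagon, crossover.

3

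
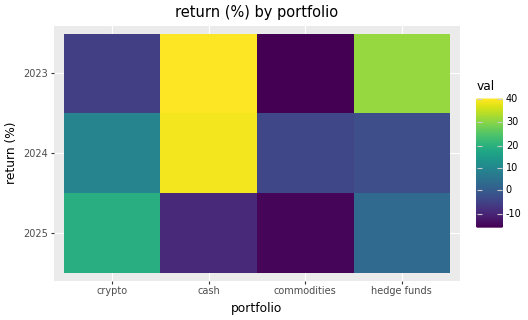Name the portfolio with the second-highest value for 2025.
Top 3 for 2025: crypto ≈ 20, hedge funds ≈ 5, cash ≈ -10.

hedge funds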